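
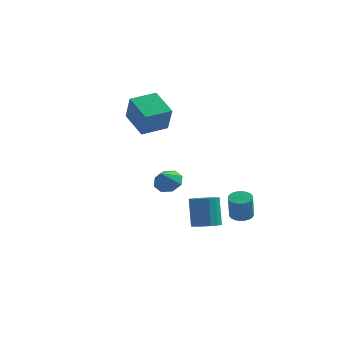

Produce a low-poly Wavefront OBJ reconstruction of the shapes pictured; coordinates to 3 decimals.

v 2.853 -3.82 -2.204
v 3.715 -3.707 -2.069
v 3.349 -3.026 -0.301
v 2.487 -3.14 -0.436
v 3.572 -3.314 -2.25
v 3.205 -2.633 -0.482
v 3.235 -3.057 -2.419
v 2.869 -2.376 -0.651
v 2.797 -3.005 -2.53
v 2.43 -2.324 -0.762
v 2.373 -3.171 -2.554
v 2.007 -2.49 -0.785
v 2.078 -3.511 -2.484
v 1.712 -2.83 -0.716
v 1.991 -3.934 -2.339
v 1.625 -3.253 -0.571
v 2.135 -4.327 -2.158
v 1.768 -3.646 -0.39
v 2.471 -4.584 -1.989
v 2.105 -3.903 -0.221
v 2.91 -4.636 -1.878
v 2.543 -3.955 -0.11
v 3.333 -4.47 -1.855
v 2.967 -3.789 -0.086
v 3.628 -4.13 -1.924
v 3.262 -3.449 -0.156
v -3.315 2.582 1.423
v -2.806 1.92 3.174
v -4.75 3.764 2.288
v -4.241 3.101 4.038
v -2.119 3.919 1.582
v -1.61 3.256 3.332
v -3.554 5.1 2.446
v -3.045 4.438 4.197
v -0.46 -0.803 -0.582
v 0.025 -1.421 -1.042
v -0.62 -1.677 0.422
v 0.422 -1.022 -0.632
v 0.302 -0.495 -0.193
v -0.264 -0.149 0.019
v -0.945 -0.186 -0.122
v -1.342 -0.585 -0.532
v -1.223 -1.112 -0.971
v -0.656 -1.458 -1.183
v 3.329 1.363 -3.709
v 4.046 1.496 -3.695
v 4.089 1.09 -2.096
v 3.371 0.957 -2.111
v 3.941 1.752 -3.627
v 3.984 1.346 -2.028
v 3.743 1.948 -3.572
v 3.785 1.543 -1.973
v 3.481 2.056 -3.538
v 3.524 1.65 -1.939
v 3.196 2.058 -3.53
v 3.239 1.652 -1.931
v 2.932 1.954 -3.549
v 2.974 1.548 -1.95
v 2.728 1.76 -3.593
v 2.77 1.355 -1.994
v 2.615 1.506 -3.654
v 2.658 1.1 -2.055
v 2.611 1.23 -3.724
v 2.654 0.824 -2.125
v 2.716 0.974 -3.792
v 2.759 0.568 -2.193
v 2.915 0.777 -3.847
v 2.957 0.372 -2.248
v 3.176 0.67 -3.881
v 3.219 0.264 -2.282
v 3.461 0.668 -3.889
v 3.504 0.262 -2.29
v 3.726 0.772 -3.87
v 3.768 0.366 -2.271
v 3.93 0.965 -3.826
v 3.972 0.56 -2.227
v 4.042 1.22 -3.765
v 4.085 0.814 -2.166
f 2 1 5
f 2 5 3
f 3 5 6
f 3 6 4
f 5 1 7
f 5 7 6
f 6 7 8
f 6 8 4
f 7 1 9
f 7 9 8
f 8 9 10
f 8 10 4
f 9 1 11
f 9 11 10
f 10 11 12
f 10 12 4
f 11 1 13
f 11 13 12
f 12 13 14
f 12 14 4
f 13 1 15
f 13 15 14
f 14 15 16
f 14 16 4
f 15 1 17
f 15 17 16
f 16 17 18
f 16 18 4
f 17 1 19
f 17 19 18
f 18 19 20
f 18 20 4
f 19 1 21
f 19 21 20
f 20 21 22
f 20 22 4
f 21 1 23
f 21 23 22
f 22 23 24
f 22 24 4
f 23 1 25
f 23 25 24
f 24 25 26
f 24 26 4
f 25 1 2
f 25 2 26
f 26 2 3
f 26 3 4
f 28 30 27
f 31 28 27
f 27 30 29
f 29 31 27
f 28 34 30
f 32 28 31
f 32 34 28
f 30 34 29
f 33 31 29
f 29 34 33
f 33 32 31
f 34 32 33
f 36 35 38
f 36 38 37
f 38 35 39
f 38 39 37
f 39 35 40
f 39 40 37
f 40 35 41
f 40 41 37
f 41 35 42
f 41 42 37
f 42 35 43
f 42 43 37
f 43 35 44
f 43 44 37
f 44 35 36
f 44 36 37
f 46 45 49
f 46 49 47
f 47 49 50
f 47 50 48
f 49 45 51
f 49 51 50
f 50 51 52
f 50 52 48
f 51 45 53
f 51 53 52
f 52 53 54
f 52 54 48
f 53 45 55
f 53 55 54
f 54 55 56
f 54 56 48
f 55 45 57
f 55 57 56
f 56 57 58
f 56 58 48
f 57 45 59
f 57 59 58
f 58 59 60
f 58 60 48
f 59 45 61
f 59 61 60
f 60 61 62
f 60 62 48
f 61 45 63
f 61 63 62
f 62 63 64
f 62 64 48
f 63 45 65
f 63 65 64
f 64 65 66
f 64 66 48
f 65 45 67
f 65 67 66
f 66 67 68
f 66 68 48
f 67 45 69
f 67 69 68
f 68 69 70
f 68 70 48
f 69 45 71
f 69 71 70
f 70 71 72
f 70 72 48
f 71 45 73
f 71 73 72
f 72 73 74
f 72 74 48
f 73 45 75
f 73 75 74
f 74 75 76
f 74 76 48
f 75 45 77
f 75 77 76
f 76 77 78
f 76 78 48
f 77 45 46
f 77 46 78
f 78 46 47
f 78 47 48



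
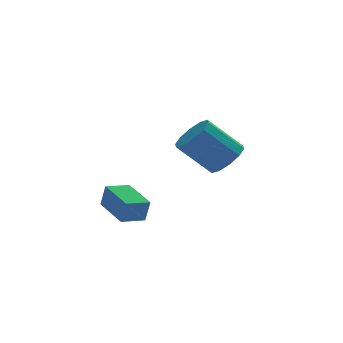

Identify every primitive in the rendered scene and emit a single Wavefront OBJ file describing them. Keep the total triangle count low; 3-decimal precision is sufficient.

v 2.693 2.862 3.191
v 3.182 3.553 3.526
v 1.875 3.829 4.864
v 1.387 3.138 4.529
v 2.83 3.76 3.14
v 1.524 4.036 4.477
v 2.426 3.625 2.773
v 1.119 3.901 4.11
v 2.124 3.198 2.566
v 0.817 3.474 3.903
v 2.04 2.643 2.598
v 0.733 2.919 3.935
v 2.205 2.171 2.856
v 0.898 2.447 4.194
v 2.556 1.964 3.243
v 1.25 2.24 4.58
v 2.961 2.099 3.61
v 1.654 2.375 4.947
v 3.263 2.526 3.817
v 1.956 2.802 5.154
v 3.347 3.081 3.785
v 2.04 3.357 5.122
v -2.342 -1.837 2.19
v -2.184 -1.977 3.096
v -2.776 -0.308 2.501
v -2.617 -0.447 3.407
v -1.423 -1.553 2.073
v -1.264 -1.692 2.979
v -1.856 -0.023 2.384
v -1.698 -0.163 3.29
f 2 1 5
f 2 5 3
f 3 5 6
f 3 6 4
f 5 1 7
f 5 7 6
f 6 7 8
f 6 8 4
f 7 1 9
f 7 9 8
f 8 9 10
f 8 10 4
f 9 1 11
f 9 11 10
f 10 11 12
f 10 12 4
f 11 1 13
f 11 13 12
f 12 13 14
f 12 14 4
f 13 1 15
f 13 15 14
f 14 15 16
f 14 16 4
f 15 1 17
f 15 17 16
f 16 17 18
f 16 18 4
f 17 1 19
f 17 19 18
f 18 19 20
f 18 20 4
f 19 1 21
f 19 21 20
f 20 21 22
f 20 22 4
f 21 1 2
f 21 2 22
f 22 2 3
f 22 3 4
f 24 26 23
f 27 24 23
f 23 26 25
f 25 27 23
f 24 30 26
f 28 24 27
f 28 30 24
f 26 30 25
f 29 27 25
f 25 30 29
f 29 28 27
f 30 28 29



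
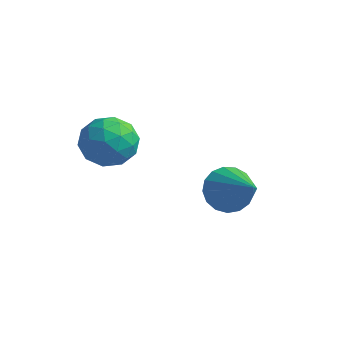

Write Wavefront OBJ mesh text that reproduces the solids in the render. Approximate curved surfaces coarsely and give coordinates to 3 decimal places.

v -2.642 0.62 1.058
v -1.954 0.145 1.151
v -3.166 -0.305 0.209
v -2.478 -0.78 0.302
v -3.013 -0.684 0.944
v -2.689 -0.112 1.469
v -2.431 -0.048 -0.109
v -2.107 0.524 0.416
v -1.823 -0.267 0.43
v -2.183 -0.661 1.081
v -2.937 0.501 0.279
v -3.297 0.107 0.93
v -2.252 0.464 1.179
v -2.868 -0.624 0.181
v -3.182 -0.568 0.558
v -2.778 -0.847 0.613
v -2.684 0.312 1.366
v -2.28 0.033 1.421
v -2.902 -0.454 1.299
v -2.84 -0.193 -0.061
v -2.436 -0.472 -0.006
v -2.342 0.687 0.747
v -1.938 0.408 0.802
v -2.218 0.294 0.061
v -1.771 -0.058 0.81
v -2.079 -0.602 0.311
v -2.051 -0.171 0.069
v -1.861 0.165 0.378
v -1.982 -0.289 1.193
v -2.29 -0.833 0.693
v -2.605 -0.777 1.071
v -2.414 -0.441 1.379
v -1.906 -0.532 0.769
v -2.83 0.673 0.667
v -3.138 0.129 0.167
v -2.706 0.281 -0.019
v -2.515 0.617 0.289
v -3.041 0.442 1.049
v -3.349 -0.102 0.55
v -3.259 -0.325 0.982
v -3.069 0.011 1.291
v -3.214 0.372 0.591
v -0.347 2.087 -1.35
v 0.071 2.645 -1.627
v 0.947 1.533 -0.51
v -0.066 2.782 -1.325
v -0.268 2.76 -1.029
v -0.488 2.584 -0.806
v -0.675 2.294 -0.708
v -0.788 1.957 -0.757
v -0.8 1.65 -0.942
v -0.708 1.442 -1.221
v -0.533 1.383 -1.529
v -0.316 1.485 -1.796
v -0.106 1.725 -1.961
v 0.048 2.048 -1.986
v 0.112 2.38 -1.865
f 1 38 17
f 38 12 41
f 17 41 6
f 38 41 17
f 1 17 13
f 17 6 18
f 13 18 2
f 17 18 13
f 1 13 22
f 13 2 23
f 22 23 8
f 13 23 22
f 1 22 34
f 22 8 37
f 34 37 11
f 22 37 34
f 1 34 38
f 34 11 42
f 38 42 12
f 34 42 38
f 2 18 29
f 18 6 32
f 29 32 10
f 18 32 29
f 6 41 19
f 41 12 40
f 19 40 5
f 41 40 19
f 12 42 39
f 42 11 35
f 39 35 3
f 42 35 39
f 11 37 36
f 37 8 24
f 36 24 7
f 37 24 36
f 8 23 28
f 23 2 25
f 28 25 9
f 23 25 28
f 4 30 16
f 30 10 31
f 16 31 5
f 30 31 16
f 4 16 14
f 16 5 15
f 14 15 3
f 16 15 14
f 4 14 21
f 14 3 20
f 21 20 7
f 14 20 21
f 4 21 26
f 21 7 27
f 26 27 9
f 21 27 26
f 4 26 30
f 26 9 33
f 30 33 10
f 26 33 30
f 5 31 19
f 31 10 32
f 19 32 6
f 31 32 19
f 3 15 39
f 15 5 40
f 39 40 12
f 15 40 39
f 7 20 36
f 20 3 35
f 36 35 11
f 20 35 36
f 9 27 28
f 27 7 24
f 28 24 8
f 27 24 28
f 10 33 29
f 33 9 25
f 29 25 2
f 33 25 29
f 44 43 46
f 44 46 45
f 46 43 47
f 46 47 45
f 47 43 48
f 47 48 45
f 48 43 49
f 48 49 45
f 49 43 50
f 49 50 45
f 50 43 51
f 50 51 45
f 51 43 52
f 51 52 45
f 52 43 53
f 52 53 45
f 53 43 54
f 53 54 45
f 54 43 55
f 54 55 45
f 55 43 56
f 55 56 45
f 56 43 57
f 56 57 45
f 57 43 44
f 57 44 45



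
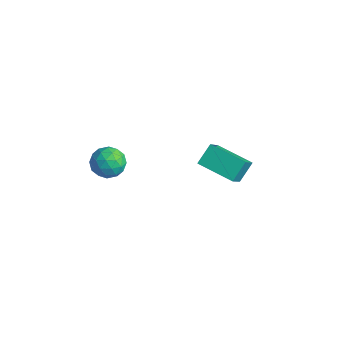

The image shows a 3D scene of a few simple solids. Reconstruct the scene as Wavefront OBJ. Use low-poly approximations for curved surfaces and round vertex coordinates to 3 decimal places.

v -2.422 -2.98 1.611
v -1.871 -2.921 1.065
v -1.889 -4.039 2.035
v -1.338 -3.98 1.489
v -1.36 -3.47 2.076
v -1.689 -2.816 1.814
v -2.071 -4.144 1.286
v -2.4 -3.49 1.024
v -1.654 -3.641 0.864
v -1.215 -3.224 1.352
v -2.545 -3.736 1.748
v -2.106 -3.319 2.236
v -2.194 -2.858 1.301
v -1.566 -4.102 1.799
v -1.579 -3.803 2.144
v -1.255 -3.768 1.823
v -2.087 -2.796 1.741
v -1.763 -2.761 1.42
v -1.462 -3.084 2.015
v -1.997 -4.199 1.68
v -1.673 -4.164 1.359
v -2.505 -3.192 1.277
v -2.181 -3.157 0.956
v -2.298 -3.876 1.085
v -1.742 -3.246 0.862
v -1.428 -3.868 1.111
v -1.859 -3.965 0.991
v -2.053 -3.58 0.838
v -1.484 -3.001 1.149
v -1.17 -3.623 1.398
v -1.183 -3.323 1.743
v -1.377 -2.939 1.589
v -1.356 -3.424 1.031
v -2.59 -3.337 1.702
v -2.276 -3.959 1.951
v -2.383 -4.021 1.511
v -2.577 -3.637 1.357
v -2.332 -3.092 1.989
v -2.018 -3.714 2.238
v -1.707 -3.38 2.262
v -1.901 -2.995 2.109
v -2.404 -3.536 2.069
v -0.725 0.123 0.131
v -0.869 0.902 0.82
v -1.475 1.141 -1.178
v -1.619 1.921 -0.489
v 0.779 0.739 -0.251
v 0.635 1.519 0.438
v 0.029 1.758 -1.56
v -0.115 2.537 -0.871
f 1 38 17
f 38 12 41
f 17 41 6
f 38 41 17
f 1 17 13
f 17 6 18
f 13 18 2
f 17 18 13
f 1 13 22
f 13 2 23
f 22 23 8
f 13 23 22
f 1 22 34
f 22 8 37
f 34 37 11
f 22 37 34
f 1 34 38
f 34 11 42
f 38 42 12
f 34 42 38
f 2 18 29
f 18 6 32
f 29 32 10
f 18 32 29
f 6 41 19
f 41 12 40
f 19 40 5
f 41 40 19
f 12 42 39
f 42 11 35
f 39 35 3
f 42 35 39
f 11 37 36
f 37 8 24
f 36 24 7
f 37 24 36
f 8 23 28
f 23 2 25
f 28 25 9
f 23 25 28
f 4 30 16
f 30 10 31
f 16 31 5
f 30 31 16
f 4 16 14
f 16 5 15
f 14 15 3
f 16 15 14
f 4 14 21
f 14 3 20
f 21 20 7
f 14 20 21
f 4 21 26
f 21 7 27
f 26 27 9
f 21 27 26
f 4 26 30
f 26 9 33
f 30 33 10
f 26 33 30
f 5 31 19
f 31 10 32
f 19 32 6
f 31 32 19
f 3 15 39
f 15 5 40
f 39 40 12
f 15 40 39
f 7 20 36
f 20 3 35
f 36 35 11
f 20 35 36
f 9 27 28
f 27 7 24
f 28 24 8
f 27 24 28
f 10 33 29
f 33 9 25
f 29 25 2
f 33 25 29
f 44 46 43
f 47 44 43
f 43 46 45
f 45 47 43
f 44 50 46
f 48 44 47
f 48 50 44
f 46 50 45
f 49 47 45
f 45 50 49
f 49 48 47
f 50 48 49



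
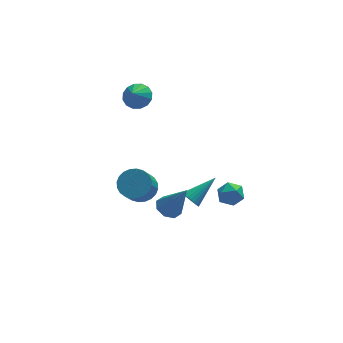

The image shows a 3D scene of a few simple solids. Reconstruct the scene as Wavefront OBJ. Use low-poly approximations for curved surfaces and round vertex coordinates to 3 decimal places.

v -2.025 4.193 3.565
v -1.264 4.058 3.839
v -2.395 3.627 4.315
v -1.392 4.409 4.041
v -1.69 4.702 4.115
v -2.078 4.859 4.041
v -2.451 4.837 3.841
v -2.71 4.643 3.566
v -2.785 4.328 3.291
v -2.657 3.978 3.09
v -2.359 3.685 3.016
v -1.971 3.528 3.089
v -1.598 3.549 3.29
v -1.339 3.743 3.565
v -1.619 -2.39 0.135
v -0.955 -2.142 -0.078
v -0.821 -2.99 1.925
v -1.258 -1.746 0.19
v -1.773 -1.727 0.426
v -2.197 -2.096 0.491
v -2.283 -2.637 0.348
v -1.98 -3.034 0.08
v -1.465 -3.053 -0.156
v -1.041 -2.683 -0.221
v -2.983 -2.158 1.785
v -2.455 -1.711 2.328
v -2.929 -2.575 3.499
v -3.457 -3.022 2.955
v -2.743 -1.526 2.348
v -3.217 -2.39 3.519
v -3.068 -1.437 2.282
v -3.542 -2.301 3.453
v -3.38 -1.458 2.14
v -3.854 -2.322 3.311
v -3.632 -1.585 1.945
v -4.106 -2.449 3.115
v -3.784 -1.8 1.724
v -4.259 -2.664 2.895
v -3.815 -2.069 1.513
v -4.289 -2.933 2.684
v -3.719 -2.352 1.344
v -4.193 -3.215 2.514
v -3.511 -2.605 1.241
v -3.985 -3.469 2.412
v -3.223 -2.79 1.221
v -3.697 -3.654 2.392
v -2.898 -2.879 1.287
v -3.372 -3.743 2.458
v -2.586 -2.858 1.429
v -3.06 -3.722 2.6
v -2.334 -2.731 1.625
v -2.808 -3.595 2.795
v -2.181 -2.516 1.845
v -2.656 -3.38 3.016
v -2.151 -2.247 2.056
v -2.625 -3.111 3.227
v -2.247 -1.965 2.226
v -2.721 -2.828 3.396
v -0.244 -1.016 -0.76
v 0.122 -1.354 -1.075
v 1.204 -0.324 0.18
v 0.115 -1.164 -1.204
v 0.053 -0.951 -1.266
v -0.054 -0.747 -1.25
v -0.191 -0.585 -1.16
v -0.335 -0.488 -1.008
v -0.465 -0.472 -0.819
v -0.562 -0.538 -0.621
v -0.61 -0.677 -0.444
v -0.603 -0.868 -0.316
v -0.541 -1.081 -0.254
v -0.434 -1.284 -0.27
v -0.298 -1.446 -0.36
v -0.154 -1.543 -0.511
v -0.023 -1.56 -0.7
v 0.074 -1.493 -0.898
v 1.646 0.6 -2.761
v 2.086 1.229 -3.019
v 2.494 0.411 -1.781
v 2.934 1.04 -2.039
v 2.202 1.163 -1.716
v 1.677 1.28 -2.322
v 2.903 0.36 -2.478
v 2.378 0.477 -3.084
v 2.862 1.081 -2.845
v 2.429 1.577 -2.374
v 2.151 0.063 -2.426
v 1.718 0.559 -1.955
f 2 1 4
f 2 4 3
f 4 1 5
f 4 5 3
f 5 1 6
f 5 6 3
f 6 1 7
f 6 7 3
f 7 1 8
f 7 8 3
f 8 1 9
f 8 9 3
f 9 1 10
f 9 10 3
f 10 1 11
f 10 11 3
f 11 1 12
f 11 12 3
f 12 1 13
f 12 13 3
f 13 1 14
f 13 14 3
f 14 1 2
f 14 2 3
f 16 15 18
f 16 18 17
f 18 15 19
f 18 19 17
f 19 15 20
f 19 20 17
f 20 15 21
f 20 21 17
f 21 15 22
f 21 22 17
f 22 15 23
f 22 23 17
f 23 15 24
f 23 24 17
f 24 15 16
f 24 16 17
f 26 25 29
f 26 29 27
f 27 29 30
f 27 30 28
f 29 25 31
f 29 31 30
f 30 31 32
f 30 32 28
f 31 25 33
f 31 33 32
f 32 33 34
f 32 34 28
f 33 25 35
f 33 35 34
f 34 35 36
f 34 36 28
f 35 25 37
f 35 37 36
f 36 37 38
f 36 38 28
f 37 25 39
f 37 39 38
f 38 39 40
f 38 40 28
f 39 25 41
f 39 41 40
f 40 41 42
f 40 42 28
f 41 25 43
f 41 43 42
f 42 43 44
f 42 44 28
f 43 25 45
f 43 45 44
f 44 45 46
f 44 46 28
f 45 25 47
f 45 47 46
f 46 47 48
f 46 48 28
f 47 25 49
f 47 49 48
f 48 49 50
f 48 50 28
f 49 25 51
f 49 51 50
f 50 51 52
f 50 52 28
f 51 25 53
f 51 53 52
f 52 53 54
f 52 54 28
f 53 25 55
f 53 55 54
f 54 55 56
f 54 56 28
f 55 25 57
f 55 57 56
f 56 57 58
f 56 58 28
f 57 25 26
f 57 26 58
f 58 26 27
f 58 27 28
f 60 59 62
f 60 62 61
f 62 59 63
f 62 63 61
f 63 59 64
f 63 64 61
f 64 59 65
f 64 65 61
f 65 59 66
f 65 66 61
f 66 59 67
f 66 67 61
f 67 59 68
f 67 68 61
f 68 59 69
f 68 69 61
f 69 59 70
f 69 70 61
f 70 59 71
f 70 71 61
f 71 59 72
f 71 72 61
f 72 59 73
f 72 73 61
f 73 59 74
f 73 74 61
f 74 59 75
f 74 75 61
f 75 59 76
f 75 76 61
f 76 59 60
f 76 60 61
f 77 88 82
f 77 82 78
f 77 78 84
f 77 84 87
f 77 87 88
f 78 82 86
f 82 88 81
f 88 87 79
f 87 84 83
f 84 78 85
f 80 86 81
f 80 81 79
f 80 79 83
f 80 83 85
f 80 85 86
f 81 86 82
f 79 81 88
f 83 79 87
f 85 83 84
f 86 85 78



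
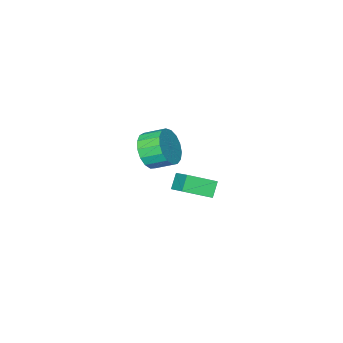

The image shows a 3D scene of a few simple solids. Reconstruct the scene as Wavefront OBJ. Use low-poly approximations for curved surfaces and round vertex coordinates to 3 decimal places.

v -0.026 -0.424 1.859
v 0.519 -0.526 2.702
v -0.108 0.283 3.205
v -0.654 0.384 2.361
v 0.756 -0.186 2.452
v 0.128 0.622 2.955
v 0.813 0.098 2.066
v 0.186 0.907 2.568
v 0.678 0.263 1.632
v 0.051 1.072 2.135
v 0.381 0.271 1.25
v -0.246 1.079 1.753
v -0.008 0.119 1.007
v -0.636 0.928 1.51
v -0.402 -0.157 0.96
v -1.03 0.651 1.463
v -0.71 -0.494 1.118
v -1.337 0.314 1.621
v -0.861 -0.816 1.446
v -1.488 -0.007 1.949
v -0.821 -1.047 1.869
v -1.448 -0.239 2.372
v -0.599 -1.136 2.289
v -1.226 -0.328 2.792
v -0.246 -1.062 2.61
v -0.873 -0.254 3.113
v 0.158 -0.842 2.76
v -0.469 -0.033 3.262
v -4.985 -2.531 -3.774
v -3.732 -3.286 -3.177
v -4.573 -1.116 -2.848
v -3.32 -1.872 -2.251
v -4.44 -2.208 -4.509
v -3.187 -2.964 -3.912
v -4.028 -0.794 -3.583
v -2.775 -1.549 -2.986
f 2 1 5
f 2 5 3
f 3 5 6
f 3 6 4
f 5 1 7
f 5 7 6
f 6 7 8
f 6 8 4
f 7 1 9
f 7 9 8
f 8 9 10
f 8 10 4
f 9 1 11
f 9 11 10
f 10 11 12
f 10 12 4
f 11 1 13
f 11 13 12
f 12 13 14
f 12 14 4
f 13 1 15
f 13 15 14
f 14 15 16
f 14 16 4
f 15 1 17
f 15 17 16
f 16 17 18
f 16 18 4
f 17 1 19
f 17 19 18
f 18 19 20
f 18 20 4
f 19 1 21
f 19 21 20
f 20 21 22
f 20 22 4
f 21 1 23
f 21 23 22
f 22 23 24
f 22 24 4
f 23 1 25
f 23 25 24
f 24 25 26
f 24 26 4
f 25 1 27
f 25 27 26
f 26 27 28
f 26 28 4
f 27 1 2
f 27 2 28
f 28 2 3
f 28 3 4
f 30 32 29
f 33 30 29
f 29 32 31
f 31 33 29
f 30 36 32
f 34 30 33
f 34 36 30
f 32 36 31
f 35 33 31
f 31 36 35
f 35 34 33
f 36 34 35



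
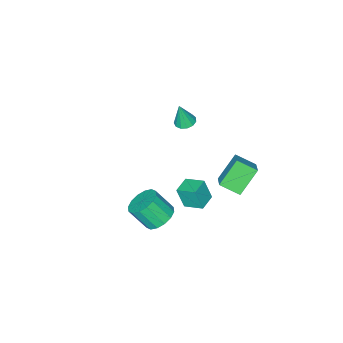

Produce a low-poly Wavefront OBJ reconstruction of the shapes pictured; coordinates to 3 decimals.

v 1.513 2.615 -3.078
v 1.702 2.162 -1.692
v 1.169 3.782 -2.649
v 1.358 3.329 -1.263
v 2.602 2.951 -3.117
v 2.791 2.498 -1.731
v 2.258 4.118 -2.688
v 2.447 3.665 -1.302
v -4.035 -3.557 -4.372
v -3.524 -4.037 -4.532
v -3.685 -3.743 -2.688
v -3.343 -3.674 -4.529
v -3.382 -3.274 -4.477
v -3.628 -2.963 -4.391
v -4.004 -2.841 -4.299
v -4.39 -2.946 -4.23
v -4.663 -3.245 -4.207
v -4.737 -3.643 -4.235
v -4.588 -4.013 -4.307
v -4.264 -4.239 -4.4
v -3.867 -4.248 -4.484
v 3.719 2.089 -4.038
v 4.596 1.862 -4.55
v 5.138 0.944 -3.213
v 4.261 1.171 -2.702
v 4.704 2.317 -4.282
v 5.246 1.399 -2.945
v 4.548 2.71 -3.949
v 5.091 1.792 -2.612
v 4.171 2.937 -3.64
v 4.713 2.019 -2.303
v 3.672 2.936 -3.437
v 4.214 2.018 -2.101
v 3.185 2.709 -3.396
v 3.728 1.791 -2.059
v 2.842 2.316 -3.527
v 3.384 1.398 -2.19
v 2.734 1.861 -3.795
v 3.276 0.943 -2.458
v 2.889 1.468 -4.128
v 3.432 0.55 -2.791
v 3.267 1.241 -4.437
v 3.809 0.323 -3.1
v 3.766 1.242 -4.639
v 4.308 0.324 -3.303
v 4.252 1.469 -4.681
v 4.795 0.551 -3.344
v -2.29 2.702 -5.369
v -1.64 1.589 -4.705
v -3.66 2.803 -3.861
v -3.01 1.69 -3.197
v -1.47 3.59 -4.683
v -0.82 2.477 -4.019
v -2.84 3.691 -3.175
v -2.19 2.578 -2.511
f 2 4 1
f 5 2 1
f 1 4 3
f 3 5 1
f 2 8 4
f 6 2 5
f 6 8 2
f 4 8 3
f 7 5 3
f 3 8 7
f 7 6 5
f 8 6 7
f 10 9 12
f 10 12 11
f 12 9 13
f 12 13 11
f 13 9 14
f 13 14 11
f 14 9 15
f 14 15 11
f 15 9 16
f 15 16 11
f 16 9 17
f 16 17 11
f 17 9 18
f 17 18 11
f 18 9 19
f 18 19 11
f 19 9 20
f 19 20 11
f 20 9 21
f 20 21 11
f 21 9 10
f 21 10 11
f 23 22 26
f 23 26 24
f 24 26 27
f 24 27 25
f 26 22 28
f 26 28 27
f 27 28 29
f 27 29 25
f 28 22 30
f 28 30 29
f 29 30 31
f 29 31 25
f 30 22 32
f 30 32 31
f 31 32 33
f 31 33 25
f 32 22 34
f 32 34 33
f 33 34 35
f 33 35 25
f 34 22 36
f 34 36 35
f 35 36 37
f 35 37 25
f 36 22 38
f 36 38 37
f 37 38 39
f 37 39 25
f 38 22 40
f 38 40 39
f 39 40 41
f 39 41 25
f 40 22 42
f 40 42 41
f 41 42 43
f 41 43 25
f 42 22 44
f 42 44 43
f 43 44 45
f 43 45 25
f 44 22 46
f 44 46 45
f 45 46 47
f 45 47 25
f 46 22 23
f 46 23 47
f 47 23 24
f 47 24 25
f 49 51 48
f 52 49 48
f 48 51 50
f 50 52 48
f 49 55 51
f 53 49 52
f 53 55 49
f 51 55 50
f 54 52 50
f 50 55 54
f 54 53 52
f 55 53 54



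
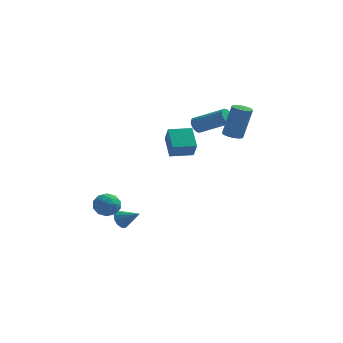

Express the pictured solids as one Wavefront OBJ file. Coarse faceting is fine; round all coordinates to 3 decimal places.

v 0.287 2.941 2.229
v 0.496 2.762 1.788
v 2.202 2.481 2.71
v 1.993 2.659 3.151
v 0.536 2.961 1.773
v 2.243 2.679 2.695
v 0.539 3.156 1.828
v 2.245 2.874 2.75
v 0.503 3.319 1.944
v 2.209 3.037 2.866
v 0.434 3.424 2.104
v 2.141 3.142 3.026
v 0.343 3.455 2.282
v 2.049 3.173 3.204
v 0.243 3.408 2.453
v 1.95 3.127 3.375
v 0.15 3.29 2.589
v 1.856 3.009 3.511
v 0.078 3.119 2.67
v 1.784 2.838 3.592
v 0.037 2.921 2.685
v 1.744 2.639 3.607
v 0.035 2.726 2.63
v 1.741 2.444 3.552
v 0.071 2.563 2.514
v 1.777 2.281 3.436
v 0.139 2.458 2.354
v 1.846 2.176 3.276
v 0.231 2.427 2.176
v 1.937 2.145 3.098
v 0.33 2.473 2.005
v 2.037 2.192 2.927
v 0.424 2.591 1.869
v 2.13 2.31 2.791
v -2.949 -1.278 -2.523
v -2.661 -1.597 -1.874
v -4.119 -1.483 -2.106
v -3.831 -1.802 -1.457
v -3.752 -1.038 -1.584
v -3.028 -0.912 -1.842
v -3.752 -2.168 -2.138
v -3.028 -2.042 -2.396
v -3.158 -2.147 -1.636
v -3.158 -1.448 -1.293
v -3.622 -1.632 -2.687
v -3.622 -0.933 -2.344
v -2.702 -1.42 -2.235
v -4.078 -1.66 -1.745
v -4.031 -1.212 -1.819
v -3.862 -1.399 -1.438
v -2.918 -1.017 -2.216
v -2.749 -1.204 -1.835
v -3.39 -0.876 -1.664
v -4.031 -1.876 -2.145
v -3.862 -2.063 -1.764
v -2.918 -1.681 -2.542
v -2.749 -1.868 -2.161
v -3.39 -2.204 -2.316
v -2.825 -1.93 -1.714
v -3.513 -2.051 -1.469
v -3.466 -2.266 -1.869
v -3.041 -2.192 -2.021
v -2.825 -1.52 -1.512
v -3.513 -1.64 -1.267
v -3.466 -1.191 -1.342
v -3.041 -1.117 -1.493
v -3.117 -1.843 -1.373
v -3.267 -1.44 -2.713
v -3.955 -1.56 -2.468
v -3.739 -1.963 -2.487
v -3.314 -1.889 -2.638
v -3.267 -1.029 -2.511
v -3.955 -1.15 -2.266
v -3.739 -0.888 -1.959
v -3.314 -0.814 -2.111
v -3.663 -1.237 -2.607
v -0.985 2.137 0.174
v -0.674 1.545 1.097
v -1.475 3.186 1.013
v -1.163 2.594 1.936
v 0.183 2.706 0.144
v 0.495 2.114 1.067
v -0.306 3.755 0.983
v 0.005 3.163 1.906
v -3.074 0.082 -3.763
v -2.752 0.231 -4.247
v -2.026 -0.142 -3.137
v -2.797 0.516 -4.07
v -2.929 0.663 -3.796
v -3.108 0.626 -3.511
v -3.275 0.415 -3.306
v -3.378 0.099 -3.246
v -3.385 -0.223 -3.35
v -3.293 -0.448 -3.585
v -3.131 -0.505 -3.876
v -2.951 -0.375 -4.132
v -2.81 -0.101 -4.27
v 2.528 1.331 2.359
v 2.843 0.869 2.342
v 3.288 1.107 4.205
v 2.972 1.569 4.221
v 2.989 1.022 2.288
v 3.434 1.26 4.151
v 3.065 1.222 2.244
v 3.51 1.46 4.107
v 3.059 1.439 2.218
v 3.504 1.677 4.081
v 2.972 1.639 2.213
v 3.417 1.877 4.076
v 2.817 1.793 2.23
v 3.262 2.031 4.093
v 2.619 1.876 2.267
v 3.064 2.114 4.13
v 2.406 1.876 2.318
v 2.851 2.114 4.181
v 2.212 1.793 2.375
v 2.657 2.031 4.238
v 2.066 1.64 2.429
v 2.511 1.878 4.292
v 1.99 1.44 2.473
v 2.435 1.678 4.336
v 1.996 1.223 2.499
v 2.441 1.461 4.362
v 2.083 1.023 2.504
v 2.528 1.261 4.367
v 2.238 0.869 2.487
v 2.683 1.107 4.35
v 2.436 0.786 2.45
v 2.881 1.024 4.313
v 2.649 0.786 2.399
v 3.094 1.024 4.262
f 2 1 5
f 2 5 3
f 3 5 6
f 3 6 4
f 5 1 7
f 5 7 6
f 6 7 8
f 6 8 4
f 7 1 9
f 7 9 8
f 8 9 10
f 8 10 4
f 9 1 11
f 9 11 10
f 10 11 12
f 10 12 4
f 11 1 13
f 11 13 12
f 12 13 14
f 12 14 4
f 13 1 15
f 13 15 14
f 14 15 16
f 14 16 4
f 15 1 17
f 15 17 16
f 16 17 18
f 16 18 4
f 17 1 19
f 17 19 18
f 18 19 20
f 18 20 4
f 19 1 21
f 19 21 20
f 20 21 22
f 20 22 4
f 21 1 23
f 21 23 22
f 22 23 24
f 22 24 4
f 23 1 25
f 23 25 24
f 24 25 26
f 24 26 4
f 25 1 27
f 25 27 26
f 26 27 28
f 26 28 4
f 27 1 29
f 27 29 28
f 28 29 30
f 28 30 4
f 29 1 31
f 29 31 30
f 30 31 32
f 30 32 4
f 31 1 33
f 31 33 32
f 32 33 34
f 32 34 4
f 33 1 2
f 33 2 34
f 34 2 3
f 34 3 4
f 35 72 51
f 72 46 75
f 51 75 40
f 72 75 51
f 35 51 47
f 51 40 52
f 47 52 36
f 51 52 47
f 35 47 56
f 47 36 57
f 56 57 42
f 47 57 56
f 35 56 68
f 56 42 71
f 68 71 45
f 56 71 68
f 35 68 72
f 68 45 76
f 72 76 46
f 68 76 72
f 36 52 63
f 52 40 66
f 63 66 44
f 52 66 63
f 40 75 53
f 75 46 74
f 53 74 39
f 75 74 53
f 46 76 73
f 76 45 69
f 73 69 37
f 76 69 73
f 45 71 70
f 71 42 58
f 70 58 41
f 71 58 70
f 42 57 62
f 57 36 59
f 62 59 43
f 57 59 62
f 38 64 50
f 64 44 65
f 50 65 39
f 64 65 50
f 38 50 48
f 50 39 49
f 48 49 37
f 50 49 48
f 38 48 55
f 48 37 54
f 55 54 41
f 48 54 55
f 38 55 60
f 55 41 61
f 60 61 43
f 55 61 60
f 38 60 64
f 60 43 67
f 64 67 44
f 60 67 64
f 39 65 53
f 65 44 66
f 53 66 40
f 65 66 53
f 37 49 73
f 49 39 74
f 73 74 46
f 49 74 73
f 41 54 70
f 54 37 69
f 70 69 45
f 54 69 70
f 43 61 62
f 61 41 58
f 62 58 42
f 61 58 62
f 44 67 63
f 67 43 59
f 63 59 36
f 67 59 63
f 78 80 77
f 81 78 77
f 77 80 79
f 79 81 77
f 78 84 80
f 82 78 81
f 82 84 78
f 80 84 79
f 83 81 79
f 79 84 83
f 83 82 81
f 84 82 83
f 86 85 88
f 86 88 87
f 88 85 89
f 88 89 87
f 89 85 90
f 89 90 87
f 90 85 91
f 90 91 87
f 91 85 92
f 91 92 87
f 92 85 93
f 92 93 87
f 93 85 94
f 93 94 87
f 94 85 95
f 94 95 87
f 95 85 96
f 95 96 87
f 96 85 97
f 96 97 87
f 97 85 86
f 97 86 87
f 99 98 102
f 99 102 100
f 100 102 103
f 100 103 101
f 102 98 104
f 102 104 103
f 103 104 105
f 103 105 101
f 104 98 106
f 104 106 105
f 105 106 107
f 105 107 101
f 106 98 108
f 106 108 107
f 107 108 109
f 107 109 101
f 108 98 110
f 108 110 109
f 109 110 111
f 109 111 101
f 110 98 112
f 110 112 111
f 111 112 113
f 111 113 101
f 112 98 114
f 112 114 113
f 113 114 115
f 113 115 101
f 114 98 116
f 114 116 115
f 115 116 117
f 115 117 101
f 116 98 118
f 116 118 117
f 117 118 119
f 117 119 101
f 118 98 120
f 118 120 119
f 119 120 121
f 119 121 101
f 120 98 122
f 120 122 121
f 121 122 123
f 121 123 101
f 122 98 124
f 122 124 123
f 123 124 125
f 123 125 101
f 124 98 126
f 124 126 125
f 125 126 127
f 125 127 101
f 126 98 128
f 126 128 127
f 127 128 129
f 127 129 101
f 128 98 130
f 128 130 129
f 129 130 131
f 129 131 101
f 130 98 99
f 130 99 131
f 131 99 100
f 131 100 101



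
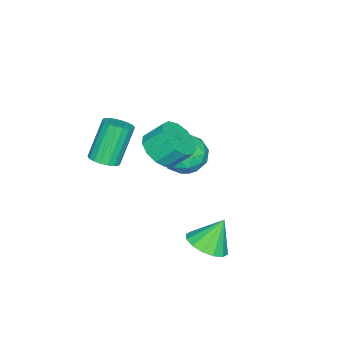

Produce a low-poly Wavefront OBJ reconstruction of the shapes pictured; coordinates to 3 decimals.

v 2.375 -2.94 -2.03
v 3.016 -2.749 -1.713
v 2.026 -2.509 0.146
v 1.385 -2.7 -0.17
v 2.895 -2.46 -1.815
v 1.906 -2.22 0.045
v 2.672 -2.266 -1.959
v 1.682 -2.026 -0.099
v 2.389 -2.205 -2.117
v 1.4 -1.965 -0.257
v 2.104 -2.29 -2.258
v 1.115 -2.05 -0.398
v 1.872 -2.504 -2.353
v 0.883 -2.264 -0.494
v 1.74 -2.804 -2.385
v 0.751 -2.564 -0.526
v 1.734 -3.131 -2.346
v 0.744 -2.891 -0.487
v 1.854 -3.42 -2.245
v 0.865 -3.18 -0.385
v 2.078 -3.614 -2.101
v 1.088 -3.374 -0.241
v 2.36 -3.675 -1.943
v 1.371 -3.435 -0.083
v 2.645 -3.59 -1.802
v 1.656 -3.35 0.058
v 2.877 -3.376 -1.706
v 1.888 -3.136 0.153
v 3.009 -3.076 -1.674
v 2.02 -2.836 0.185
v 1.493 -0.683 -1.189
v 2.222 -0.027 -1.536
v 1.916 0.778 -0.658
v 1.187 0.123 -0.311
v 1.731 0.103 -1.827
v 1.425 0.909 -0.949
v 1.164 -0.015 -1.916
v 0.858 0.79 -1.038
v 0.702 -0.346 -1.774
v 0.395 0.459 -0.896
v 0.49 -0.784 -1.446
v 0.184 0.022 -0.568
v 0.598 -1.189 -1.037
v 0.291 -0.384 -0.159
v 0.989 -1.434 -0.676
v 0.683 -0.628 0.202
v 1.541 -1.44 -0.478
v 1.234 -0.635 0.4
v 2.077 -1.206 -0.506
v 1.771 -0.4 0.372
v 2.428 -0.805 -0.75
v 2.122 -0 0.128
v 2.482 -0.366 -1.134
v 2.176 0.439 -0.257
v 3.752 2.683 -4.534
v 4.69 2.906 -4.203
v 3.148 3.197 -3.166
v 4.522 3.346 -4.442
v 4.147 3.608 -4.706
v 3.666 3.622 -4.924
v 3.208 3.385 -5.037
v 2.896 2.96 -5.015
v 2.813 2.461 -4.864
v 2.981 2.021 -4.625
v 3.356 1.759 -4.361
v 3.837 1.745 -4.144
v 4.295 1.982 -4.031
v 4.607 2.407 -4.052
v -2.339 -0.824 -3.333
v -1.833 0.047 -3.923
v -0.647 -1.607 -3.037
v -0.141 -0.736 -3.627
v -0.63 -0.53 -2.587
v -1.676 -0.046 -2.771
v -0.804 -1.514 -4.189
v -1.85 -1.03 -4.373
v -0.884 -0.38 -4.452
v -0.776 0.228 -3.462
v -1.704 -1.788 -3.498
v -1.596 -1.18 -2.508
v -2.235 -0.32 -3.654
v -0.245 -1.24 -3.306
v -0.533 -1.119 -2.695
v -0.235 -0.607 -3.042
v -2.142 -0.374 -2.977
v -1.845 0.138 -3.324
v -1.137 -0.201 -2.538
v -0.635 -1.698 -3.636
v -0.338 -1.186 -3.983
v -2.245 -0.953 -3.918
v -1.947 -0.441 -4.265
v -1.343 -1.359 -4.422
v -1.38 -0.059 -4.312
v -0.385 -0.519 -4.138
v -0.775 -0.976 -4.469
v -1.39 -0.692 -4.576
v -1.316 0.299 -3.73
v -0.321 -0.162 -3.556
v -0.609 -0.04 -2.945
v -1.223 0.244 -3.053
v -0.758 0.048 -4.041
v -2.159 -1.398 -3.404
v -1.164 -1.859 -3.23
v -1.257 -1.804 -3.907
v -1.871 -1.52 -4.015
v -2.095 -1.041 -2.822
v -1.1 -1.501 -2.648
v -1.09 -0.868 -2.384
v -1.705 -0.584 -2.491
v -1.722 -1.608 -2.919
f 2 1 5
f 2 5 3
f 3 5 6
f 3 6 4
f 5 1 7
f 5 7 6
f 6 7 8
f 6 8 4
f 7 1 9
f 7 9 8
f 8 9 10
f 8 10 4
f 9 1 11
f 9 11 10
f 10 11 12
f 10 12 4
f 11 1 13
f 11 13 12
f 12 13 14
f 12 14 4
f 13 1 15
f 13 15 14
f 14 15 16
f 14 16 4
f 15 1 17
f 15 17 16
f 16 17 18
f 16 18 4
f 17 1 19
f 17 19 18
f 18 19 20
f 18 20 4
f 19 1 21
f 19 21 20
f 20 21 22
f 20 22 4
f 21 1 23
f 21 23 22
f 22 23 24
f 22 24 4
f 23 1 25
f 23 25 24
f 24 25 26
f 24 26 4
f 25 1 27
f 25 27 26
f 26 27 28
f 26 28 4
f 27 1 29
f 27 29 28
f 28 29 30
f 28 30 4
f 29 1 2
f 29 2 30
f 30 2 3
f 30 3 4
f 32 31 35
f 32 35 33
f 33 35 36
f 33 36 34
f 35 31 37
f 35 37 36
f 36 37 38
f 36 38 34
f 37 31 39
f 37 39 38
f 38 39 40
f 38 40 34
f 39 31 41
f 39 41 40
f 40 41 42
f 40 42 34
f 41 31 43
f 41 43 42
f 42 43 44
f 42 44 34
f 43 31 45
f 43 45 44
f 44 45 46
f 44 46 34
f 45 31 47
f 45 47 46
f 46 47 48
f 46 48 34
f 47 31 49
f 47 49 48
f 48 49 50
f 48 50 34
f 49 31 51
f 49 51 50
f 50 51 52
f 50 52 34
f 51 31 53
f 51 53 52
f 52 53 54
f 52 54 34
f 53 31 32
f 53 32 54
f 54 32 33
f 54 33 34
f 56 55 58
f 56 58 57
f 58 55 59
f 58 59 57
f 59 55 60
f 59 60 57
f 60 55 61
f 60 61 57
f 61 55 62
f 61 62 57
f 62 55 63
f 62 63 57
f 63 55 64
f 63 64 57
f 64 55 65
f 64 65 57
f 65 55 66
f 65 66 57
f 66 55 67
f 66 67 57
f 67 55 68
f 67 68 57
f 68 55 56
f 68 56 57
f 69 106 85
f 106 80 109
f 85 109 74
f 106 109 85
f 69 85 81
f 85 74 86
f 81 86 70
f 85 86 81
f 69 81 90
f 81 70 91
f 90 91 76
f 81 91 90
f 69 90 102
f 90 76 105
f 102 105 79
f 90 105 102
f 69 102 106
f 102 79 110
f 106 110 80
f 102 110 106
f 70 86 97
f 86 74 100
f 97 100 78
f 86 100 97
f 74 109 87
f 109 80 108
f 87 108 73
f 109 108 87
f 80 110 107
f 110 79 103
f 107 103 71
f 110 103 107
f 79 105 104
f 105 76 92
f 104 92 75
f 105 92 104
f 76 91 96
f 91 70 93
f 96 93 77
f 91 93 96
f 72 98 84
f 98 78 99
f 84 99 73
f 98 99 84
f 72 84 82
f 84 73 83
f 82 83 71
f 84 83 82
f 72 82 89
f 82 71 88
f 89 88 75
f 82 88 89
f 72 89 94
f 89 75 95
f 94 95 77
f 89 95 94
f 72 94 98
f 94 77 101
f 98 101 78
f 94 101 98
f 73 99 87
f 99 78 100
f 87 100 74
f 99 100 87
f 71 83 107
f 83 73 108
f 107 108 80
f 83 108 107
f 75 88 104
f 88 71 103
f 104 103 79
f 88 103 104
f 77 95 96
f 95 75 92
f 96 92 76
f 95 92 96
f 78 101 97
f 101 77 93
f 97 93 70
f 101 93 97



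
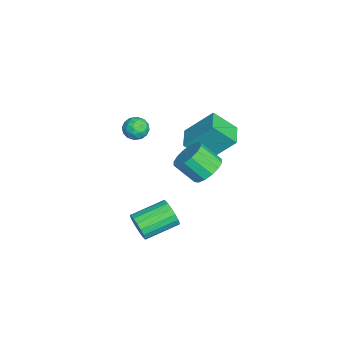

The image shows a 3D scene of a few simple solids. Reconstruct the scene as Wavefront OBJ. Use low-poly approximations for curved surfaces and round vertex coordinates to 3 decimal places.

v -2.588 2.313 0.192
v -2.537 1.037 1.418
v -2.532 3.838 1.777
v -2.481 2.562 3.003
v -1.139 2.318 0.137
v -1.088 1.042 1.363
v -1.083 3.843 1.722
v -1.032 2.567 2.948
v 3.405 -1.061 -1.608
v 3.874 -1.052 -0.899
v 3.005 0.65 -0.344
v 2.535 0.641 -1.052
v 4.101 -0.848 -1.169
v 3.232 0.854 -0.614
v 4.168 -0.694 -1.539
v 3.299 1.008 -0.984
v 4.06 -0.623 -1.925
v 3.191 1.079 -1.37
v 3.802 -0.652 -2.238
v 2.933 1.05 -1.683
v 3.453 -0.776 -2.407
v 2.584 0.926 -1.852
v 3.093 -0.964 -2.392
v 2.224 0.738 -1.837
v 2.804 -1.175 -2.198
v 1.935 0.527 -1.643
v 2.653 -1.36 -1.869
v 1.784 0.342 -1.314
v 2.674 -1.476 -1.479
v 1.805 0.226 -0.924
v 2.862 -1.497 -1.119
v 1.993 0.205 -0.564
v 3.175 -1.418 -0.871
v 2.306 0.284 -0.316
v 3.54 -1.258 -0.792
v 2.671 0.444 -0.237
v 0.863 2.426 0.988
v 1.701 1.963 0.701
v 1.475 0.87 1.805
v 0.637 1.334 2.092
v 1.852 2.299 1.064
v 1.626 1.207 2.169
v 1.737 2.67 1.407
v 1.511 1.577 2.512
v 1.389 2.975 1.638
v 1.163 1.882 2.742
v 0.899 3.133 1.694
v 0.673 2.04 2.799
v 0.4 3.102 1.561
v 0.174 2.009 2.666
v 0.025 2.89 1.275
v -0.201 1.797 2.379
v -0.126 2.553 0.911
v -0.352 1.461 2.016
v -0.011 2.183 0.568
v -0.237 1.09 1.673
v 0.337 1.878 0.338
v 0.111 0.785 1.442
v 0.827 1.72 0.281
v 0.601 0.627 1.386
v 1.326 1.751 0.414
v 1.1 0.658 1.519
v -4.62 -1.583 0.355
v -4.221 -1.231 0.951
v -3.519 -2.109 -0.071
v -3.12 -1.757 0.525
v -3.632 -2.35 0.683
v -4.313 -2.024 0.946
v -3.427 -1.316 -0.066
v -4.108 -0.99 0.197
v -3.484 -1.065 0.691
v -3.611 -1.704 1.154
v -4.129 -1.636 -0.274
v -4.256 -2.275 0.189
v -4.518 -1.361 0.69
v -3.222 -1.979 0.19
v -3.523 -2.328 0.282
v -3.289 -2.121 0.633
v -4.571 -1.827 0.687
v -4.337 -1.62 1.038
v -3.99 -2.278 0.88
v -3.403 -1.72 -0.158
v -3.169 -1.513 0.193
v -4.451 -1.219 0.247
v -4.217 -1.012 0.598
v -3.75 -1.062 0
v -3.85 -1.056 0.888
v -3.202 -1.366 0.638
v -3.383 -1.106 0.29
v -3.783 -0.915 0.445
v -3.924 -1.432 1.16
v -3.277 -1.741 0.91
v -3.578 -2.09 1.002
v -3.978 -1.899 1.157
v -3.491 -1.335 1.007
v -4.463 -1.599 -0.03
v -3.816 -1.908 -0.28
v -3.762 -1.441 -0.277
v -4.162 -1.25 -0.122
v -4.538 -1.974 0.242
v -3.89 -2.284 -0.008
v -3.957 -2.425 0.435
v -4.357 -2.234 0.59
v -4.249 -2.005 -0.127
f 2 4 1
f 5 2 1
f 1 4 3
f 3 5 1
f 2 8 4
f 6 2 5
f 6 8 2
f 4 8 3
f 7 5 3
f 3 8 7
f 7 6 5
f 8 6 7
f 10 9 13
f 10 13 11
f 11 13 14
f 11 14 12
f 13 9 15
f 13 15 14
f 14 15 16
f 14 16 12
f 15 9 17
f 15 17 16
f 16 17 18
f 16 18 12
f 17 9 19
f 17 19 18
f 18 19 20
f 18 20 12
f 19 9 21
f 19 21 20
f 20 21 22
f 20 22 12
f 21 9 23
f 21 23 22
f 22 23 24
f 22 24 12
f 23 9 25
f 23 25 24
f 24 25 26
f 24 26 12
f 25 9 27
f 25 27 26
f 26 27 28
f 26 28 12
f 27 9 29
f 27 29 28
f 28 29 30
f 28 30 12
f 29 9 31
f 29 31 30
f 30 31 32
f 30 32 12
f 31 9 33
f 31 33 32
f 32 33 34
f 32 34 12
f 33 9 35
f 33 35 34
f 34 35 36
f 34 36 12
f 35 9 10
f 35 10 36
f 36 10 11
f 36 11 12
f 38 37 41
f 38 41 39
f 39 41 42
f 39 42 40
f 41 37 43
f 41 43 42
f 42 43 44
f 42 44 40
f 43 37 45
f 43 45 44
f 44 45 46
f 44 46 40
f 45 37 47
f 45 47 46
f 46 47 48
f 46 48 40
f 47 37 49
f 47 49 48
f 48 49 50
f 48 50 40
f 49 37 51
f 49 51 50
f 50 51 52
f 50 52 40
f 51 37 53
f 51 53 52
f 52 53 54
f 52 54 40
f 53 37 55
f 53 55 54
f 54 55 56
f 54 56 40
f 55 37 57
f 55 57 56
f 56 57 58
f 56 58 40
f 57 37 59
f 57 59 58
f 58 59 60
f 58 60 40
f 59 37 61
f 59 61 60
f 60 61 62
f 60 62 40
f 61 37 38
f 61 38 62
f 62 38 39
f 62 39 40
f 63 100 79
f 100 74 103
f 79 103 68
f 100 103 79
f 63 79 75
f 79 68 80
f 75 80 64
f 79 80 75
f 63 75 84
f 75 64 85
f 84 85 70
f 75 85 84
f 63 84 96
f 84 70 99
f 96 99 73
f 84 99 96
f 63 96 100
f 96 73 104
f 100 104 74
f 96 104 100
f 64 80 91
f 80 68 94
f 91 94 72
f 80 94 91
f 68 103 81
f 103 74 102
f 81 102 67
f 103 102 81
f 74 104 101
f 104 73 97
f 101 97 65
f 104 97 101
f 73 99 98
f 99 70 86
f 98 86 69
f 99 86 98
f 70 85 90
f 85 64 87
f 90 87 71
f 85 87 90
f 66 92 78
f 92 72 93
f 78 93 67
f 92 93 78
f 66 78 76
f 78 67 77
f 76 77 65
f 78 77 76
f 66 76 83
f 76 65 82
f 83 82 69
f 76 82 83
f 66 83 88
f 83 69 89
f 88 89 71
f 83 89 88
f 66 88 92
f 88 71 95
f 92 95 72
f 88 95 92
f 67 93 81
f 93 72 94
f 81 94 68
f 93 94 81
f 65 77 101
f 77 67 102
f 101 102 74
f 77 102 101
f 69 82 98
f 82 65 97
f 98 97 73
f 82 97 98
f 71 89 90
f 89 69 86
f 90 86 70
f 89 86 90
f 72 95 91
f 95 71 87
f 91 87 64
f 95 87 91



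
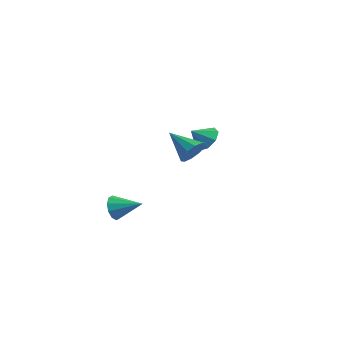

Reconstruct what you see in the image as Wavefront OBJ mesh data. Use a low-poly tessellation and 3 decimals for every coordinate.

v -2.263 -3.375 -3.643
v -1.923 -3.597 -4.226
v -1.057 -2.805 -3.157
v -2.081 -3.196 -4.305
v -2.308 -2.863 -4.132
v -2.518 -2.725 -3.772
v -2.631 -2.836 -3.363
v -2.603 -3.153 -3.061
v -2.445 -3.555 -2.981
v -2.218 -3.888 -3.154
v -2.008 -4.025 -3.514
v -1.895 -3.914 -3.923
v -2.506 3.109 -1.633
v -1.773 2.917 -1.407
v -2.894 2.411 -0.967
v -2.008 3.364 -1.074
v -2.534 3.662 -1.069
v -3.044 3.636 -1.394
v -3.238 3.302 -1.858
v -3.003 2.854 -2.191
v -2.477 2.557 -2.196
v -1.968 2.582 -1.871
v 0.001 -0.586 -0.317
v 0.352 -0.393 0.329
v -1.421 -0.654 0.477
v 0.214 0.002 0.115
v -0.006 0.172 -0.264
v -0.223 0.053 -0.663
v -0.355 -0.311 -0.93
v -0.35 -0.779 -0.963
v -0.212 -1.174 -0.749
v 0.008 -1.344 -0.37
v 0.225 -1.225 0.029
v 0.356 -0.861 0.296
f 2 1 4
f 2 4 3
f 4 1 5
f 4 5 3
f 5 1 6
f 5 6 3
f 6 1 7
f 6 7 3
f 7 1 8
f 7 8 3
f 8 1 9
f 8 9 3
f 9 1 10
f 9 10 3
f 10 1 11
f 10 11 3
f 11 1 12
f 11 12 3
f 12 1 2
f 12 2 3
f 14 13 16
f 14 16 15
f 16 13 17
f 16 17 15
f 17 13 18
f 17 18 15
f 18 13 19
f 18 19 15
f 19 13 20
f 19 20 15
f 20 13 21
f 20 21 15
f 21 13 22
f 21 22 15
f 22 13 14
f 22 14 15
f 24 23 26
f 24 26 25
f 26 23 27
f 26 27 25
f 27 23 28
f 27 28 25
f 28 23 29
f 28 29 25
f 29 23 30
f 29 30 25
f 30 23 31
f 30 31 25
f 31 23 32
f 31 32 25
f 32 23 33
f 32 33 25
f 33 23 34
f 33 34 25
f 34 23 24
f 34 24 25



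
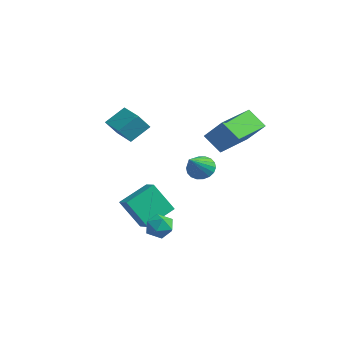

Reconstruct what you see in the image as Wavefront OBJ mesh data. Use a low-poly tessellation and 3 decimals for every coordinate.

v 1.996 -1.608 -3.907
v 2.608 -1.965 -3.517
v 1.172 -2.515 -3.443
v 1.784 -2.872 -3.053
v 1.519 -2.146 -2.812
v 2.029 -1.586 -3.098
v 1.751 -2.894 -3.862
v 2.261 -2.334 -4.148
v 2.457 -2.76 -3.489
v 2.314 -2.298 -2.84
v 1.466 -2.182 -4.12
v 1.323 -1.72 -3.471
v -1.203 -2.271 -2.965
v -1.376 -0.575 -2.149
v -1.991 -2.229 -3.22
v -2.165 -0.532 -2.405
v -0.615 -1.408 -4.635
v -0.789 0.289 -3.82
v -1.404 -1.365 -4.891
v -1.577 0.331 -4.075
v -4.499 -0.857 0.55
v -4.403 -1.621 1.47
v -4.366 0.214 1.426
v -4.27 -0.55 2.346
v -3.07 -0.89 0.374
v -2.974 -1.654 1.294
v -2.937 0.181 1.25
v -2.841 -0.583 2.17
v -0.98 1.985 -1.356
v -0.603 2.571 -0.983
v -0.06 0.675 -0.224
v -0.896 2.531 -0.792
v -1.204 2.384 -0.712
v -1.469 2.157 -0.76
v -1.636 1.896 -0.925
v -1.674 1.653 -1.176
v -1.574 1.475 -1.463
v -1.356 1.399 -1.728
v -1.064 1.438 -1.92
v -0.755 1.586 -2
v -0.491 1.813 -1.952
v -0.323 2.074 -1.786
v -0.286 2.317 -1.535
v -0.386 2.495 -1.249
v 1.738 0.391 1.989
v 2.919 0.655 3.182
v 1.006 2.448 2.257
v 2.188 2.713 3.45
v 2.572 0.807 1.07
v 3.754 1.072 2.263
v 1.841 2.865 1.338
v 3.022 3.129 2.531
f 1 12 6
f 1 6 2
f 1 2 8
f 1 8 11
f 1 11 12
f 2 6 10
f 6 12 5
f 12 11 3
f 11 8 7
f 8 2 9
f 4 10 5
f 4 5 3
f 4 3 7
f 4 7 9
f 4 9 10
f 5 10 6
f 3 5 12
f 7 3 11
f 9 7 8
f 10 9 2
f 14 16 13
f 17 14 13
f 13 16 15
f 15 17 13
f 14 20 16
f 18 14 17
f 18 20 14
f 16 20 15
f 19 17 15
f 15 20 19
f 19 18 17
f 20 18 19
f 22 24 21
f 25 22 21
f 21 24 23
f 23 25 21
f 22 28 24
f 26 22 25
f 26 28 22
f 24 28 23
f 27 25 23
f 23 28 27
f 27 26 25
f 28 26 27
f 30 29 32
f 30 32 31
f 32 29 33
f 32 33 31
f 33 29 34
f 33 34 31
f 34 29 35
f 34 35 31
f 35 29 36
f 35 36 31
f 36 29 37
f 36 37 31
f 37 29 38
f 37 38 31
f 38 29 39
f 38 39 31
f 39 29 40
f 39 40 31
f 40 29 41
f 40 41 31
f 41 29 42
f 41 42 31
f 42 29 43
f 42 43 31
f 43 29 44
f 43 44 31
f 44 29 30
f 44 30 31
f 46 48 45
f 49 46 45
f 45 48 47
f 47 49 45
f 46 52 48
f 50 46 49
f 50 52 46
f 48 52 47
f 51 49 47
f 47 52 51
f 51 50 49
f 52 50 51



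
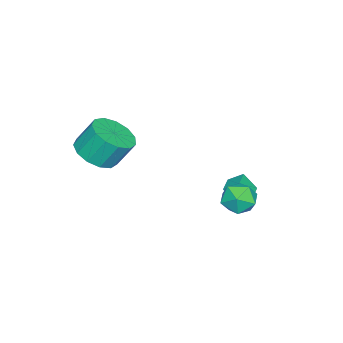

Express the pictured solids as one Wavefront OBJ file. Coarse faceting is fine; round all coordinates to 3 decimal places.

v 1.284 -4.183 1.115
v 2.124 -3.573 0.959
v 1.835 -2.866 2.168
v 0.996 -3.477 2.325
v 1.669 -3.303 0.692
v 1.381 -2.596 1.902
v 1.093 -3.313 0.561
v 0.804 -2.606 1.77
v 0.577 -3.599 0.605
v 0.288 -2.892 1.814
v 0.285 -4.071 0.811
v -0.003 -3.364 2.021
v 0.311 -4.578 1.114
v 0.023 -3.872 2.323
v 0.646 -4.961 1.418
v 0.358 -4.254 2.627
v 1.183 -5.096 1.625
v 0.895 -4.389 2.834
v 1.753 -4.942 1.671
v 1.464 -4.235 2.88
v 2.173 -4.547 1.54
v 1.885 -3.84 2.749
v 2.312 -4.036 1.274
v 2.023 -3.329 2.484
v -4.104 -0.032 -3.696
v -3.975 -0.617 -2.882
v -4.211 0.645 -3.193
v -4.082 0.06 -2.379
v -3.258 0.12 -3.721
v -3.129 -0.465 -2.907
v -3.365 0.797 -3.218
v -3.236 0.212 -2.404
v -1.528 1.455 -2.568
v -1.196 1.803 -1.828
v -1.604 0.177 -1.932
v -1.272 0.525 -1.192
v -2.084 0.747 -1.458
v -2.037 1.536 -1.851
v -0.763 0.444 -1.909
v -0.716 1.233 -2.302
v -0.723 1.178 -1.42
v -1.539 1.366 -1.142
v -1.261 0.614 -2.618
v -2.077 0.802 -2.34
f 2 1 5
f 2 5 3
f 3 5 6
f 3 6 4
f 5 1 7
f 5 7 6
f 6 7 8
f 6 8 4
f 7 1 9
f 7 9 8
f 8 9 10
f 8 10 4
f 9 1 11
f 9 11 10
f 10 11 12
f 10 12 4
f 11 1 13
f 11 13 12
f 12 13 14
f 12 14 4
f 13 1 15
f 13 15 14
f 14 15 16
f 14 16 4
f 15 1 17
f 15 17 16
f 16 17 18
f 16 18 4
f 17 1 19
f 17 19 18
f 18 19 20
f 18 20 4
f 19 1 21
f 19 21 20
f 20 21 22
f 20 22 4
f 21 1 23
f 21 23 22
f 22 23 24
f 22 24 4
f 23 1 2
f 23 2 24
f 24 2 3
f 24 3 4
f 26 28 25
f 29 26 25
f 25 28 27
f 27 29 25
f 26 32 28
f 30 26 29
f 30 32 26
f 28 32 27
f 31 29 27
f 27 32 31
f 31 30 29
f 32 30 31
f 33 44 38
f 33 38 34
f 33 34 40
f 33 40 43
f 33 43 44
f 34 38 42
f 38 44 37
f 44 43 35
f 43 40 39
f 40 34 41
f 36 42 37
f 36 37 35
f 36 35 39
f 36 39 41
f 36 41 42
f 37 42 38
f 35 37 44
f 39 35 43
f 41 39 40
f 42 41 34



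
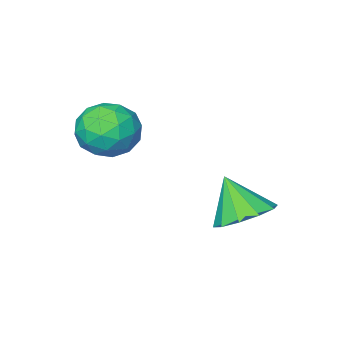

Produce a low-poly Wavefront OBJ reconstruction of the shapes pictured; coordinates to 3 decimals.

v -0.815 -2.044 2.662
v -0.419 -1.782 3.264
v -0.741 -3.198 3.116
v -0.345 -2.936 3.718
v -1.088 -2.758 3.641
v -1.133 -2.045 3.36
v -0.027 -2.935 3.02
v -0.072 -2.222 2.739
v 0.068 -2.332 3.486
v -0.587 -2.223 3.869
v -0.573 -2.757 2.511
v -1.228 -2.648 2.894
v -0.624 -1.812 2.923
v -0.536 -3.168 3.457
v -0.973 -3.064 3.411
v -0.74 -2.91 3.765
v -1.044 -1.967 2.98
v -0.811 -1.812 3.334
v -1.204 -2.387 3.555
v -0.349 -3.168 3.046
v -0.116 -3.013 3.4
v -0.42 -2.07 2.615
v -0.187 -1.916 2.969
v 0.044 -2.593 2.825
v -0.104 -1.981 3.408
v -0.061 -2.659 3.674
v 0.126 -2.658 3.264
v 0.1 -2.239 3.099
v -0.49 -1.917 3.633
v -0.446 -2.595 3.9
v -0.883 -2.491 3.854
v -0.91 -2.072 3.689
v -0.203 -2.24 3.763
v -0.714 -2.385 2.48
v -0.67 -3.063 2.747
v -0.25 -2.908 2.691
v -0.277 -2.489 2.526
v -1.099 -2.321 2.706
v -1.056 -2.999 2.972
v -1.26 -2.741 3.281
v -1.286 -2.322 3.116
v -0.957 -2.74 2.617
v -2.58 -0.304 0.963
v -1.855 -0.156 0.966
v -2.46 -0.916 1.917
v -2.068 0.172 1.203
v -2.476 0.319 1.348
v -2.924 0.227 1.346
v -3.241 -0.068 1.197
v -3.305 -0.453 0.959
v -3.092 -0.781 0.722
v -2.684 -0.927 0.577
v -2.236 -0.836 0.579
v -1.919 -0.541 0.728
f 1 38 17
f 38 12 41
f 17 41 6
f 38 41 17
f 1 17 13
f 17 6 18
f 13 18 2
f 17 18 13
f 1 13 22
f 13 2 23
f 22 23 8
f 13 23 22
f 1 22 34
f 22 8 37
f 34 37 11
f 22 37 34
f 1 34 38
f 34 11 42
f 38 42 12
f 34 42 38
f 2 18 29
f 18 6 32
f 29 32 10
f 18 32 29
f 6 41 19
f 41 12 40
f 19 40 5
f 41 40 19
f 12 42 39
f 42 11 35
f 39 35 3
f 42 35 39
f 11 37 36
f 37 8 24
f 36 24 7
f 37 24 36
f 8 23 28
f 23 2 25
f 28 25 9
f 23 25 28
f 4 30 16
f 30 10 31
f 16 31 5
f 30 31 16
f 4 16 14
f 16 5 15
f 14 15 3
f 16 15 14
f 4 14 21
f 14 3 20
f 21 20 7
f 14 20 21
f 4 21 26
f 21 7 27
f 26 27 9
f 21 27 26
f 4 26 30
f 26 9 33
f 30 33 10
f 26 33 30
f 5 31 19
f 31 10 32
f 19 32 6
f 31 32 19
f 3 15 39
f 15 5 40
f 39 40 12
f 15 40 39
f 7 20 36
f 20 3 35
f 36 35 11
f 20 35 36
f 9 27 28
f 27 7 24
f 28 24 8
f 27 24 28
f 10 33 29
f 33 9 25
f 29 25 2
f 33 25 29
f 44 43 46
f 44 46 45
f 46 43 47
f 46 47 45
f 47 43 48
f 47 48 45
f 48 43 49
f 48 49 45
f 49 43 50
f 49 50 45
f 50 43 51
f 50 51 45
f 51 43 52
f 51 52 45
f 52 43 53
f 52 53 45
f 53 43 54
f 53 54 45
f 54 43 44
f 54 44 45



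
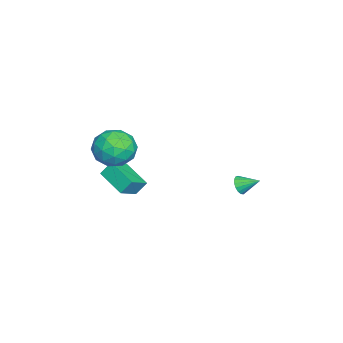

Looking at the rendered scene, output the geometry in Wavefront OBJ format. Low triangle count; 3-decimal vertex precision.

v 1.028 -3.113 0.887
v 1.738 -2.44 1.299
v 2.062 -3.38 -0.459
v 2.772 -2.707 -0.047
v 2.595 -3.643 0.421
v 1.956 -3.478 1.253
v 1.844 -2.342 -0.413
v 1.205 -2.177 0.419
v 2.243 -1.963 0.495
v 2.707 -2.767 1.011
v 1.093 -3.053 -0.171
v 1.557 -3.857 0.345
v 1.292 -2.753 1.211
v 2.508 -3.067 -0.371
v 2.403 -3.617 -0.096
v 2.821 -3.221 0.146
v 1.42 -3.363 1.185
v 1.838 -2.967 1.426
v 2.341 -3.675 0.91
v 1.962 -2.853 -0.586
v 2.38 -2.457 -0.345
v 0.979 -2.599 0.694
v 1.397 -2.203 0.936
v 1.459 -2.145 -0.07
v 2.006 -2.077 0.981
v 2.614 -2.234 0.189
v 2.069 -2.019 -0.026
v 1.693 -1.922 0.463
v 2.279 -2.549 1.284
v 2.887 -2.706 0.493
v 2.782 -3.257 0.768
v 2.407 -3.16 1.257
v 2.576 -2.269 0.811
v 0.913 -3.114 0.347
v 1.521 -3.271 -0.444
v 1.393 -2.66 -0.417
v 1.018 -2.563 0.072
v 1.186 -3.586 0.651
v 1.794 -3.743 -0.141
v 2.107 -3.898 0.377
v 1.731 -3.801 0.866
v 1.224 -3.551 0.029
v 0.181 2.356 -2.483
v 0.416 2.546 -2.906
v 0.299 3.244 -2.017
v 0.176 2.598 -2.943
v -0.064 2.594 -2.875
v -0.247 2.536 -2.717
v -0.332 2.436 -2.506
v -0.3 2.318 -2.289
v -0.158 2.209 -2.117
v 0.062 2.133 -2.028
v 0.309 2.108 -2.044
v 0.527 2.14 -2.16
v 0.665 2.222 -2.351
v 0.693 2.334 -2.571
v 0.603 2.451 -2.772
v -0.599 -4.118 -2.96
v -0.782 -3.639 -2.294
v -1.533 -3.613 -3.58
v -1.716 -3.134 -2.915
v 0.376 -2.986 -3.505
v 0.193 -2.507 -2.84
v -0.558 -2.481 -4.126
v -0.741 -2.002 -3.46
f 1 38 17
f 38 12 41
f 17 41 6
f 38 41 17
f 1 17 13
f 17 6 18
f 13 18 2
f 17 18 13
f 1 13 22
f 13 2 23
f 22 23 8
f 13 23 22
f 1 22 34
f 22 8 37
f 34 37 11
f 22 37 34
f 1 34 38
f 34 11 42
f 38 42 12
f 34 42 38
f 2 18 29
f 18 6 32
f 29 32 10
f 18 32 29
f 6 41 19
f 41 12 40
f 19 40 5
f 41 40 19
f 12 42 39
f 42 11 35
f 39 35 3
f 42 35 39
f 11 37 36
f 37 8 24
f 36 24 7
f 37 24 36
f 8 23 28
f 23 2 25
f 28 25 9
f 23 25 28
f 4 30 16
f 30 10 31
f 16 31 5
f 30 31 16
f 4 16 14
f 16 5 15
f 14 15 3
f 16 15 14
f 4 14 21
f 14 3 20
f 21 20 7
f 14 20 21
f 4 21 26
f 21 7 27
f 26 27 9
f 21 27 26
f 4 26 30
f 26 9 33
f 30 33 10
f 26 33 30
f 5 31 19
f 31 10 32
f 19 32 6
f 31 32 19
f 3 15 39
f 15 5 40
f 39 40 12
f 15 40 39
f 7 20 36
f 20 3 35
f 36 35 11
f 20 35 36
f 9 27 28
f 27 7 24
f 28 24 8
f 27 24 28
f 10 33 29
f 33 9 25
f 29 25 2
f 33 25 29
f 44 43 46
f 44 46 45
f 46 43 47
f 46 47 45
f 47 43 48
f 47 48 45
f 48 43 49
f 48 49 45
f 49 43 50
f 49 50 45
f 50 43 51
f 50 51 45
f 51 43 52
f 51 52 45
f 52 43 53
f 52 53 45
f 53 43 54
f 53 54 45
f 54 43 55
f 54 55 45
f 55 43 56
f 55 56 45
f 56 43 57
f 56 57 45
f 57 43 44
f 57 44 45
f 59 61 58
f 62 59 58
f 58 61 60
f 60 62 58
f 59 65 61
f 63 59 62
f 63 65 59
f 61 65 60
f 64 62 60
f 60 65 64
f 64 63 62
f 65 63 64



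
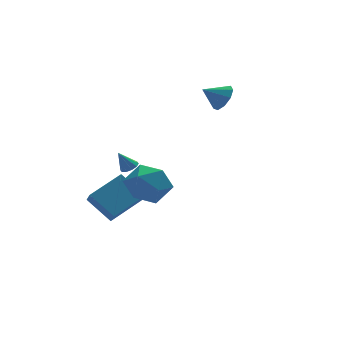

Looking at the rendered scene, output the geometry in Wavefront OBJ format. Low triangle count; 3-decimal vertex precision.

v 4.231 2.619 2.308
v 4.704 2.794 2.992
v 3.209 2.781 2.972
v 4.59 3.283 2.699
v 4.309 3.461 2.222
v 3.991 3.246 1.786
v 3.785 2.737 1.594
v 3.788 2.173 1.735
v 3.999 1.818 2.145
v 4.318 1.838 2.631
v 4.596 2.223 2.965
v -1.696 -1.755 -0.086
v -0.94 -2.423 -0.79
v -2.22 -3.397 0.91
v -1.464 -4.065 0.206
v -1.002 -3.261 1.015
v -0.678 -2.247 0.399
v -2.482 -3.573 -0.279
v -2.158 -2.559 -0.895
v -1.426 -3.547 -0.909
v -0.511 -3.354 -0.11
v -2.649 -2.466 0.23
v -1.734 -2.273 1.029
v -2.3 0.486 -4.022
v -2.384 -0.286 -3.3
v -3.144 1.573 -2.957
v -3.228 0.802 -2.235
v -0.532 1.058 -3.205
v -0.616 0.287 -2.483
v -1.376 2.146 -2.14
v -1.46 1.374 -1.418
v -0.483 3.033 -1.879
v -0.184 3.431 -1.773
v -1.017 3.167 -0.881
v -0.439 3.539 -1.924
v -0.711 3.453 -2.057
v -0.896 3.207 -2.123
v -0.924 2.894 -2.096
v -0.783 2.634 -1.986
v -0.528 2.527 -1.835
v -0.256 2.612 -1.701
v -0.071 2.859 -1.635
v -0.043 3.172 -1.663
f 2 1 4
f 2 4 3
f 4 1 5
f 4 5 3
f 5 1 6
f 5 6 3
f 6 1 7
f 6 7 3
f 7 1 8
f 7 8 3
f 8 1 9
f 8 9 3
f 9 1 10
f 9 10 3
f 10 1 11
f 10 11 3
f 11 1 2
f 11 2 3
f 12 23 17
f 12 17 13
f 12 13 19
f 12 19 22
f 12 22 23
f 13 17 21
f 17 23 16
f 23 22 14
f 22 19 18
f 19 13 20
f 15 21 16
f 15 16 14
f 15 14 18
f 15 18 20
f 15 20 21
f 16 21 17
f 14 16 23
f 18 14 22
f 20 18 19
f 21 20 13
f 25 27 24
f 28 25 24
f 24 27 26
f 26 28 24
f 25 31 27
f 29 25 28
f 29 31 25
f 27 31 26
f 30 28 26
f 26 31 30
f 30 29 28
f 31 29 30
f 33 32 35
f 33 35 34
f 35 32 36
f 35 36 34
f 36 32 37
f 36 37 34
f 37 32 38
f 37 38 34
f 38 32 39
f 38 39 34
f 39 32 40
f 39 40 34
f 40 32 41
f 40 41 34
f 41 32 42
f 41 42 34
f 42 32 43
f 42 43 34
f 43 32 33
f 43 33 34



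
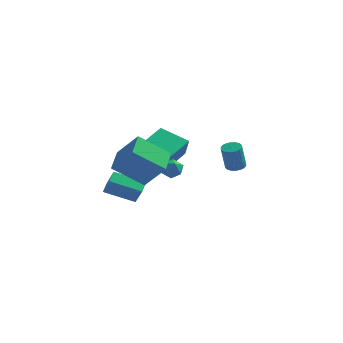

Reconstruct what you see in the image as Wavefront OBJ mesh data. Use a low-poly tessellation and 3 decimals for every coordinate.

v -2.362 2.227 -2.082
v -2.029 1.689 -0.889
v -1.742 3.806 -1.543
v -1.41 3.269 -0.35
v -0.67 1.791 -2.75
v -0.338 1.254 -1.557
v -0.051 3.371 -2.211
v 0.282 2.833 -1.018
v 0.001 -0.789 -2.004
v 0.333 -0.448 -1.514
v 0.147 -1.732 -1.446
v 0.479 -1.391 -0.956
v -0.192 -1.298 -1.041
v -0.283 -0.715 -1.387
v 0.763 -1.465 -1.573
v 0.672 -0.882 -1.919
v 0.804 -0.865 -1.248
v 0.214 -0.762 -0.919
v 0.266 -1.418 -2.041
v -0.324 -1.315 -1.712
v 4.023 -2.996 -0.088
v 4.375 -2.597 0.053
v 4.209 -2.965 1.508
v 3.857 -3.364 1.368
v 4.158 -2.483 0.058
v 3.992 -2.851 1.513
v 3.915 -2.47 0.033
v 3.749 -2.838 1.488
v 3.693 -2.562 -0.015
v 3.527 -2.93 1.44
v 3.537 -2.739 -0.078
v 3.371 -3.107 1.377
v 3.476 -2.968 -0.143
v 3.311 -3.336 1.313
v 3.524 -3.202 -0.196
v 3.359 -3.569 1.259
v 3.671 -3.395 -0.228
v 3.505 -3.763 1.227
v 3.888 -3.509 -0.233
v 3.722 -3.877 1.222
v 4.131 -3.522 -0.208
v 3.965 -3.89 1.247
v 4.353 -3.43 -0.16
v 4.187 -3.798 1.295
v 4.509 -3.253 -0.097
v 4.343 -3.621 1.358
v 4.569 -3.024 -0.033
v 4.404 -3.392 1.423
v 4.521 -2.791 0.021
v 4.356 -3.158 1.476
v -2.113 0.295 -4.816
v -3.858 0.037 -4.111
v -2.095 1.134 -4.465
v -3.841 0.877 -3.76
v -1.619 -0.157 -3.76
v -3.365 -0.414 -3.055
v -1.602 0.683 -3.409
v -3.347 0.425 -2.704
v -0.478 -4.18 -1.418
v -2.103 -4.672 -0.165
v -0.558 -2.65 -0.923
v -2.183 -3.142 0.331
v 0.743 -4.578 0.009
v -0.882 -5.07 1.263
v 0.663 -3.048 0.505
v -0.962 -3.54 1.758
f 2 4 1
f 5 2 1
f 1 4 3
f 3 5 1
f 2 8 4
f 6 2 5
f 6 8 2
f 4 8 3
f 7 5 3
f 3 8 7
f 7 6 5
f 8 6 7
f 9 20 14
f 9 14 10
f 9 10 16
f 9 16 19
f 9 19 20
f 10 14 18
f 14 20 13
f 20 19 11
f 19 16 15
f 16 10 17
f 12 18 13
f 12 13 11
f 12 11 15
f 12 15 17
f 12 17 18
f 13 18 14
f 11 13 20
f 15 11 19
f 17 15 16
f 18 17 10
f 22 21 25
f 22 25 23
f 23 25 26
f 23 26 24
f 25 21 27
f 25 27 26
f 26 27 28
f 26 28 24
f 27 21 29
f 27 29 28
f 28 29 30
f 28 30 24
f 29 21 31
f 29 31 30
f 30 31 32
f 30 32 24
f 31 21 33
f 31 33 32
f 32 33 34
f 32 34 24
f 33 21 35
f 33 35 34
f 34 35 36
f 34 36 24
f 35 21 37
f 35 37 36
f 36 37 38
f 36 38 24
f 37 21 39
f 37 39 38
f 38 39 40
f 38 40 24
f 39 21 41
f 39 41 40
f 40 41 42
f 40 42 24
f 41 21 43
f 41 43 42
f 42 43 44
f 42 44 24
f 43 21 45
f 43 45 44
f 44 45 46
f 44 46 24
f 45 21 47
f 45 47 46
f 46 47 48
f 46 48 24
f 47 21 49
f 47 49 48
f 48 49 50
f 48 50 24
f 49 21 22
f 49 22 50
f 50 22 23
f 50 23 24
f 52 54 51
f 55 52 51
f 51 54 53
f 53 55 51
f 52 58 54
f 56 52 55
f 56 58 52
f 54 58 53
f 57 55 53
f 53 58 57
f 57 56 55
f 58 56 57
f 60 62 59
f 63 60 59
f 59 62 61
f 61 63 59
f 60 66 62
f 64 60 63
f 64 66 60
f 62 66 61
f 65 63 61
f 61 66 65
f 65 64 63
f 66 64 65



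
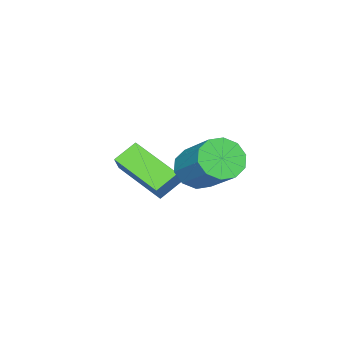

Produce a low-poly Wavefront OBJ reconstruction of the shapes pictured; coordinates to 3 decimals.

v 2.578 -1.134 2.447
v 3.065 -0.815 1.869
v 3.649 0.552 3.115
v 3.162 0.234 3.693
v 2.612 -0.59 1.834
v 3.197 0.777 3.08
v 2.146 -0.572 2.033
v 2.731 0.795 3.279
v 1.845 -0.769 2.39
v 2.43 0.598 3.636
v 1.824 -1.105 2.769
v 2.409 0.262 4.015
v 2.091 -1.452 3.025
v 2.675 -0.085 4.271
v 2.543 -1.677 3.06
v 3.128 -0.31 4.306
v 3.009 -1.695 2.861
v 3.594 -0.328 4.107
v 3.31 -1.498 2.504
v 3.895 -0.131 3.75
v 3.331 -1.162 2.125
v 3.916 0.205 3.371
v 2.442 -4.458 1.127
v 1.646 -4.219 1.628
v 2.496 -2.694 0.371
v 1.701 -2.455 0.872
v 3.059 -4.125 1.948
v 2.264 -3.886 2.449
v 3.114 -2.361 1.192
v 2.318 -2.122 1.693
f 2 1 5
f 2 5 3
f 3 5 6
f 3 6 4
f 5 1 7
f 5 7 6
f 6 7 8
f 6 8 4
f 7 1 9
f 7 9 8
f 8 9 10
f 8 10 4
f 9 1 11
f 9 11 10
f 10 11 12
f 10 12 4
f 11 1 13
f 11 13 12
f 12 13 14
f 12 14 4
f 13 1 15
f 13 15 14
f 14 15 16
f 14 16 4
f 15 1 17
f 15 17 16
f 16 17 18
f 16 18 4
f 17 1 19
f 17 19 18
f 18 19 20
f 18 20 4
f 19 1 21
f 19 21 20
f 20 21 22
f 20 22 4
f 21 1 2
f 21 2 22
f 22 2 3
f 22 3 4
f 24 26 23
f 27 24 23
f 23 26 25
f 25 27 23
f 24 30 26
f 28 24 27
f 28 30 24
f 26 30 25
f 29 27 25
f 25 30 29
f 29 28 27
f 30 28 29



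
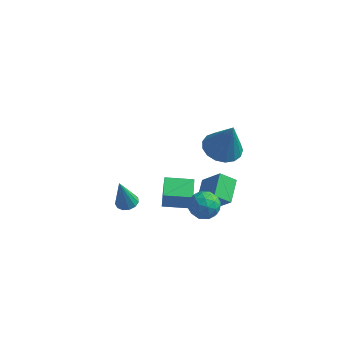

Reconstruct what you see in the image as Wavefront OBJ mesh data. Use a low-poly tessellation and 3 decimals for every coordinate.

v -0.139 -1.118 -1.162
v -0.016 -1.256 -0.068
v -0.497 0.126 -0.966
v -0.375 -0.011 0.129
v 1.295 -0.689 -1.269
v 1.417 -0.826 -0.174
v 0.936 0.556 -1.072
v 1.059 0.418 0.022
v 2.449 0.59 2.969
v 3.442 0.465 2.653
v 3.051 0.41 4.931
v 3.397 0.962 2.712
v 3.134 1.374 2.831
v 2.714 1.606 2.981
v 2.234 1.605 3.128
v 1.802 1.372 3.239
v 1.519 0.959 3.288
v 1.449 0.462 3.264
v 1.608 -0.006 3.173
v 1.96 -0.337 3.034
v 2.423 -0.456 2.881
v 2.893 -0.336 2.748
v 3.261 -0.003 2.666
v 0.901 1.28 -2.82
v 0.749 2.674 -2.314
v 1.706 1.586 -3.42
v 1.555 2.979 -2.914
v 1.965 0.941 -1.566
v 1.814 2.334 -1.06
v 2.771 1.246 -2.166
v 2.619 2.64 -1.66
v -2.671 0.623 -3.36
v -2.201 1.018 -3.219
v -2.949 0.297 -1.52
v -2.496 1.214 -3.229
v -2.847 1.223 -3.28
v -3.142 1.041 -3.357
v -3.288 0.727 -3.435
v -3.237 0.38 -3.489
v -3.007 0.11 -3.502
v -2.67 0.003 -3.47
v -2.333 0.093 -3.403
v -2.104 0.352 -3.323
v -2.054 0.697 -3.254
v 2.238 -0.694 -0.721
v 2.827 -0.792 -0.085
v 1.473 -1.748 -0.175
v 2.062 -1.846 0.461
v 1.56 -1.132 0.437
v 2.032 -0.481 0.099
v 2.268 -2.059 -0.359
v 2.74 -1.408 -0.697
v 2.845 -1.635 0.139
v 2.407 -1.062 0.631
v 1.893 -1.478 -0.891
v 1.455 -0.905 -0.399
v 2.6 -0.651 -0.451
v 1.7 -1.889 0.191
v 1.405 -1.47 0.176
v 1.751 -1.527 0.551
v 2.133 -0.468 -0.343
v 2.479 -0.525 0.032
v 1.734 -0.725 0.338
v 1.821 -2.015 -0.292
v 2.167 -2.072 0.083
v 2.549 -1.013 -0.811
v 2.895 -1.07 -0.436
v 2.566 -1.815 -0.598
v 2.956 -1.204 0.055
v 2.507 -1.823 0.376
v 2.628 -1.948 -0.107
v 2.906 -1.565 -0.305
v 2.699 -0.867 0.344
v 2.249 -1.486 0.665
v 1.954 -1.067 0.651
v 2.232 -0.684 0.452
v 2.71 -1.363 0.476
v 2.051 -1.054 -0.925
v 1.601 -1.673 -0.604
v 2.068 -1.856 -0.712
v 2.346 -1.473 -0.911
v 1.793 -0.717 -0.636
v 1.344 -1.336 -0.315
v 1.394 -0.975 0.045
v 1.672 -0.592 -0.153
v 1.59 -1.177 -0.736
f 2 4 1
f 5 2 1
f 1 4 3
f 3 5 1
f 2 8 4
f 6 2 5
f 6 8 2
f 4 8 3
f 7 5 3
f 3 8 7
f 7 6 5
f 8 6 7
f 10 9 12
f 10 12 11
f 12 9 13
f 12 13 11
f 13 9 14
f 13 14 11
f 14 9 15
f 14 15 11
f 15 9 16
f 15 16 11
f 16 9 17
f 16 17 11
f 17 9 18
f 17 18 11
f 18 9 19
f 18 19 11
f 19 9 20
f 19 20 11
f 20 9 21
f 20 21 11
f 21 9 22
f 21 22 11
f 22 9 23
f 22 23 11
f 23 9 10
f 23 10 11
f 25 27 24
f 28 25 24
f 24 27 26
f 26 28 24
f 25 31 27
f 29 25 28
f 29 31 25
f 27 31 26
f 30 28 26
f 26 31 30
f 30 29 28
f 31 29 30
f 33 32 35
f 33 35 34
f 35 32 36
f 35 36 34
f 36 32 37
f 36 37 34
f 37 32 38
f 37 38 34
f 38 32 39
f 38 39 34
f 39 32 40
f 39 40 34
f 40 32 41
f 40 41 34
f 41 32 42
f 41 42 34
f 42 32 43
f 42 43 34
f 43 32 44
f 43 44 34
f 44 32 33
f 44 33 34
f 45 82 61
f 82 56 85
f 61 85 50
f 82 85 61
f 45 61 57
f 61 50 62
f 57 62 46
f 61 62 57
f 45 57 66
f 57 46 67
f 66 67 52
f 57 67 66
f 45 66 78
f 66 52 81
f 78 81 55
f 66 81 78
f 45 78 82
f 78 55 86
f 82 86 56
f 78 86 82
f 46 62 73
f 62 50 76
f 73 76 54
f 62 76 73
f 50 85 63
f 85 56 84
f 63 84 49
f 85 84 63
f 56 86 83
f 86 55 79
f 83 79 47
f 86 79 83
f 55 81 80
f 81 52 68
f 80 68 51
f 81 68 80
f 52 67 72
f 67 46 69
f 72 69 53
f 67 69 72
f 48 74 60
f 74 54 75
f 60 75 49
f 74 75 60
f 48 60 58
f 60 49 59
f 58 59 47
f 60 59 58
f 48 58 65
f 58 47 64
f 65 64 51
f 58 64 65
f 48 65 70
f 65 51 71
f 70 71 53
f 65 71 70
f 48 70 74
f 70 53 77
f 74 77 54
f 70 77 74
f 49 75 63
f 75 54 76
f 63 76 50
f 75 76 63
f 47 59 83
f 59 49 84
f 83 84 56
f 59 84 83
f 51 64 80
f 64 47 79
f 80 79 55
f 64 79 80
f 53 71 72
f 71 51 68
f 72 68 52
f 71 68 72
f 54 77 73
f 77 53 69
f 73 69 46
f 77 69 73

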